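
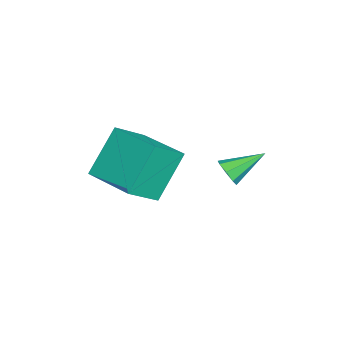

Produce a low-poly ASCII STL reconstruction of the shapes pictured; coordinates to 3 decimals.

solid 
facet normal 0.391 -0.788 -0.476
outer loop
vertex -1.687 1.844 -3.67
vertex -2.189 1.824 -4.05
vertex -1.629 2.112 -4.066
endloop
endfacet
facet normal 0.729 0.513 0.454
outer loop
vertex -1.687 1.844 -3.67
vertex -1.629 2.112 -4.066
vertex -2.831 3.116 -3.27
endloop
endfacet
facet normal 0.391 -0.787 -0.476
outer loop
vertex -1.629 2.112 -4.066
vertex -2.189 1.824 -4.05
vertex -1.899 2.212 -4.453
endloop
endfacet
facet normal 0.558 0.810 -0.180
outer loop
vertex -1.629 2.112 -4.066
vertex -1.899 2.212 -4.453
vertex -2.831 3.116 -3.27
endloop
endfacet
facet normal 0.392 -0.787 -0.476
outer loop
vertex -1.899 2.212 -4.453
vertex -2.189 1.824 -4.05
vertex -2.339 2.084 -4.604
endloop
endfacet
facet normal -0.018 0.788 -0.616
outer loop
vertex -1.899 2.212 -4.453
vertex -2.339 2.084 -4.604
vertex -2.831 3.116 -3.27
endloop
endfacet
facet normal 0.391 -0.788 -0.476
outer loop
vertex -2.339 2.084 -4.604
vertex -2.189 1.824 -4.05
vertex -2.691 1.804 -4.43
endloop
endfacet
facet normal -0.659 0.457 -0.597
outer loop
vertex -2.339 2.084 -4.604
vertex -2.691 1.804 -4.43
vertex -2.831 3.116 -3.27
endloop
endfacet
facet normal 0.391 -0.788 -0.476
outer loop
vertex -2.691 1.804 -4.43
vertex -2.189 1.824 -4.05
vertex -2.749 1.536 -4.034
endloop
endfacet
facet normal -0.991 0.014 -0.136
outer loop
vertex -2.691 1.804 -4.43
vertex -2.749 1.536 -4.034
vertex -2.831 3.116 -3.27
endloop
endfacet
facet normal 0.391 -0.787 -0.476
outer loop
vertex -2.749 1.536 -4.034
vertex -2.189 1.824 -4.05
vertex -2.479 1.436 -3.647
endloop
endfacet
facet normal -0.819 -0.283 0.498
outer loop
vertex -2.749 1.536 -4.034
vertex -2.479 1.436 -3.647
vertex -2.831 3.116 -3.27
endloop
endfacet
facet normal 0.392 -0.787 -0.476
outer loop
vertex -2.479 1.436 -3.647
vertex -2.189 1.824 -4.05
vertex -2.039 1.564 -3.496
endloop
endfacet
facet normal -0.245 -0.261 0.934
outer loop
vertex -2.479 1.436 -3.647
vertex -2.039 1.564 -3.496
vertex -2.831 3.116 -3.27
endloop
endfacet
facet normal 0.391 -0.788 -0.476
outer loop
vertex -2.039 1.564 -3.496
vertex -2.189 1.824 -4.05
vertex -1.687 1.844 -3.67
endloop
endfacet
facet normal 0.397 0.069 0.915
outer loop
vertex -2.039 1.564 -3.496
vertex -1.687 1.844 -3.67
vertex -2.831 3.116 -3.27
endloop
endfacet
facet normal -0.495 0.334 0.802
outer loop
vertex 0.615 -1.684 -0.157
vertex 1.935 -0.03 -0.032
vertex -0.343 -0.849 -1.096
endloop
endfacet
facet normal -0.622 -0.780 -0.059
outer loop
vertex 0.725 -1.57 -2.828
vertex 0.615 -1.684 -0.157
vertex -0.343 -0.849 -1.096
endloop
endfacet
facet normal -0.495 0.333 0.803
outer loop
vertex -0.343 -0.849 -1.096
vertex 1.935 -0.03 -0.032
vertex 0.977 0.806 -0.97
endloop
endfacet
facet normal -0.606 0.529 -0.594
outer loop
vertex 0.977 0.806 -0.97
vertex 0.725 -1.57 -2.828
vertex -0.343 -0.849 -1.096
endloop
endfacet
facet normal 0.606 -0.529 0.594
outer loop
vertex 0.615 -1.684 -0.157
vertex 3.003 -0.751 -1.764
vertex 1.935 -0.03 -0.032
endloop
endfacet
facet normal -0.623 -0.780 -0.059
outer loop
vertex 1.683 -2.406 -1.89
vertex 0.615 -1.684 -0.157
vertex 0.725 -1.57 -2.828
endloop
endfacet
facet normal 0.606 -0.529 0.594
outer loop
vertex 1.683 -2.406 -1.89
vertex 3.003 -0.751 -1.764
vertex 0.615 -1.684 -0.157
endloop
endfacet
facet normal 0.623 0.780 0.059
outer loop
vertex 1.935 -0.03 -0.032
vertex 3.003 -0.751 -1.764
vertex 0.977 0.806 -0.97
endloop
endfacet
facet normal -0.606 0.529 -0.594
outer loop
vertex 2.045 0.084 -2.703
vertex 0.725 -1.57 -2.828
vertex 0.977 0.806 -0.97
endloop
endfacet
facet normal 0.623 0.780 0.059
outer loop
vertex 0.977 0.806 -0.97
vertex 3.003 -0.751 -1.764
vertex 2.045 0.084 -2.703
endloop
endfacet
facet normal 0.494 -0.334 -0.803
outer loop
vertex 2.045 0.084 -2.703
vertex 1.683 -2.406 -1.89
vertex 0.725 -1.57 -2.828
endloop
endfacet
facet normal 0.495 -0.334 -0.802
outer loop
vertex 3.003 -0.751 -1.764
vertex 1.683 -2.406 -1.89
vertex 2.045 0.084 -2.703
endloop
endfacet

endsolid


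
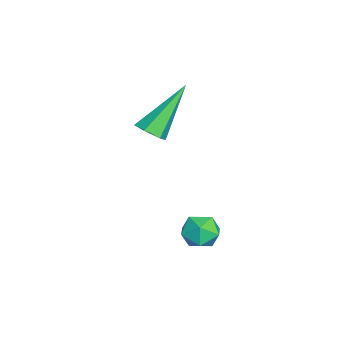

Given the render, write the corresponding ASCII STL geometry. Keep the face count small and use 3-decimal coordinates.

solid 
facet normal 0.448 -0.504 -0.739
outer loop
vertex 0.003 -1.962 1.442
vertex -0.413 -1.807 1.084
vertex 0.05 -1.479 1.141
endloop
endfacet
facet normal 0.766 0.285 0.576
outer loop
vertex 0.003 -1.962 1.442
vertex 0.05 -1.479 1.141
vertex -1.367 -0.733 2.656
endloop
endfacet
facet normal 0.448 -0.504 -0.738
outer loop
vertex 0.05 -1.479 1.141
vertex -0.413 -1.807 1.084
vertex -0.365 -1.324 0.783
endloop
endfacet
facet normal 0.403 0.912 -0.072
outer loop
vertex 0.05 -1.479 1.141
vertex -0.365 -1.324 0.783
vertex -1.367 -0.733 2.656
endloop
endfacet
facet normal 0.448 -0.504 -0.738
outer loop
vertex -0.365 -1.324 0.783
vertex -0.413 -1.807 1.084
vertex -0.828 -1.652 0.726
endloop
endfacet
facet normal -0.466 0.741 -0.483
outer loop
vertex -0.365 -1.324 0.783
vertex -0.828 -1.652 0.726
vertex -1.367 -0.733 2.656
endloop
endfacet
facet normal 0.448 -0.504 -0.738
outer loop
vertex -0.828 -1.652 0.726
vertex -0.413 -1.807 1.084
vertex -0.876 -2.134 1.026
endloop
endfacet
facet normal -0.968 -0.055 -0.244
outer loop
vertex -0.828 -1.652 0.726
vertex -0.876 -2.134 1.026
vertex -1.367 -0.733 2.656
endloop
endfacet
facet normal 0.448 -0.503 -0.739
outer loop
vertex -0.876 -2.134 1.026
vertex -0.413 -1.807 1.084
vertex -0.46 -2.289 1.384
endloop
endfacet
facet normal -0.605 -0.685 0.406
outer loop
vertex -0.876 -2.134 1.026
vertex -0.46 -2.289 1.384
vertex -1.367 -0.733 2.656
endloop
endfacet
facet normal 0.448 -0.503 -0.739
outer loop
vertex -0.46 -2.289 1.384
vertex -0.413 -1.807 1.084
vertex 0.003 -1.962 1.442
endloop
endfacet
facet normal 0.261 -0.515 0.816
outer loop
vertex -0.46 -2.289 1.384
vertex 0.003 -1.962 1.442
vertex -1.367 -0.733 2.656
endloop
endfacet
facet normal -0.720 0.576 0.386
outer loop
vertex 2.728 0.397 -0.984
vertex 2.419 -0.158 -0.732
vertex 2.885 0.173 -0.357
endloop
endfacet
facet normal -0.103 0.928 0.357
outer loop
vertex 2.728 0.397 -0.984
vertex 2.885 0.173 -0.357
vertex 3.38 0.389 -0.776
endloop
endfacet
facet normal 0.115 0.939 -0.323
outer loop
vertex 2.728 0.397 -0.984
vertex 3.38 0.389 -0.776
vertex 3.22 0.19 -1.411
endloop
endfacet
facet normal -0.371 0.592 -0.715
outer loop
vertex 2.728 0.397 -0.984
vertex 3.22 0.19 -1.411
vertex 2.627 -0.148 -1.383
endloop
endfacet
facet normal -0.887 0.368 -0.278
outer loop
vertex 2.728 0.397 -0.984
vertex 2.627 -0.148 -1.383
vertex 2.419 -0.158 -0.732
endloop
endfacet
facet normal 0.379 0.560 0.736
outer loop
vertex 3.38 0.389 -0.776
vertex 2.885 0.173 -0.357
vertex 3.473 -0.172 -0.397
endloop
endfacet
facet normal -0.623 -0.009 0.782
outer loop
vertex 2.885 0.173 -0.357
vertex 2.419 -0.158 -0.732
vertex 2.88 -0.51 -0.369
endloop
endfacet
facet normal -0.893 -0.344 -0.291
outer loop
vertex 2.419 -0.158 -0.732
vertex 2.627 -0.148 -1.383
vertex 2.72 -0.709 -1.004
endloop
endfacet
facet normal -0.057 0.018 -0.998
outer loop
vertex 2.627 -0.148 -1.383
vertex 3.22 0.19 -1.411
vertex 3.215 -0.493 -1.423
endloop
endfacet
facet normal 0.729 0.579 -0.365
outer loop
vertex 3.22 0.19 -1.411
vertex 3.38 0.389 -0.776
vertex 3.681 -0.162 -1.048
endloop
endfacet
facet normal 0.371 -0.592 0.715
outer loop
vertex 3.372 -0.717 -0.796
vertex 3.473 -0.172 -0.397
vertex 2.88 -0.51 -0.369
endloop
endfacet
facet normal -0.115 -0.939 0.323
outer loop
vertex 3.372 -0.717 -0.796
vertex 2.88 -0.51 -0.369
vertex 2.72 -0.709 -1.004
endloop
endfacet
facet normal 0.103 -0.928 -0.357
outer loop
vertex 3.372 -0.717 -0.796
vertex 2.72 -0.709 -1.004
vertex 3.215 -0.493 -1.423
endloop
endfacet
facet normal 0.720 -0.576 -0.386
outer loop
vertex 3.372 -0.717 -0.796
vertex 3.215 -0.493 -1.423
vertex 3.681 -0.162 -1.048
endloop
endfacet
facet normal 0.887 -0.368 0.278
outer loop
vertex 3.372 -0.717 -0.796
vertex 3.681 -0.162 -1.048
vertex 3.473 -0.172 -0.397
endloop
endfacet
facet normal 0.057 -0.018 0.998
outer loop
vertex 2.88 -0.51 -0.369
vertex 3.473 -0.172 -0.397
vertex 2.885 0.173 -0.357
endloop
endfacet
facet normal -0.729 -0.579 0.365
outer loop
vertex 2.72 -0.709 -1.004
vertex 2.88 -0.51 -0.369
vertex 2.419 -0.158 -0.732
endloop
endfacet
facet normal -0.379 -0.560 -0.736
outer loop
vertex 3.215 -0.493 -1.423
vertex 2.72 -0.709 -1.004
vertex 2.627 -0.148 -1.383
endloop
endfacet
facet normal 0.623 0.009 -0.782
outer loop
vertex 3.681 -0.162 -1.048
vertex 3.215 -0.493 -1.423
vertex 3.22 0.19 -1.411
endloop
endfacet
facet normal 0.893 0.344 0.291
outer loop
vertex 3.473 -0.172 -0.397
vertex 3.681 -0.162 -1.048
vertex 3.38 0.389 -0.776
endloop
endfacet

endsolid


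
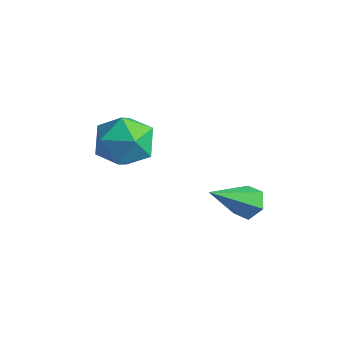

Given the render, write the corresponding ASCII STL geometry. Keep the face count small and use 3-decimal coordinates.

solid 
facet normal -0.675 0.159 0.721
outer loop
vertex -0.255 -1.461 -1.574
vertex -0.475 -2.327 -1.589
vertex 0.174 -2.04 -1.045
endloop
endfacet
facet normal -0.128 0.616 0.778
outer loop
vertex -0.255 -1.461 -1.574
vertex 0.174 -2.04 -1.045
vertex 0.632 -1.403 -1.474
endloop
endfacet
facet normal -0.083 0.982 0.168
outer loop
vertex -0.255 -1.461 -1.574
vertex 0.632 -1.403 -1.474
vertex 0.265 -1.296 -2.282
endloop
endfacet
facet normal -0.601 0.753 -0.266
outer loop
vertex -0.255 -1.461 -1.574
vertex 0.265 -1.296 -2.282
vertex -0.419 -1.867 -2.353
endloop
endfacet
facet normal -0.967 0.244 0.076
outer loop
vertex -0.255 -1.461 -1.574
vertex -0.419 -1.867 -2.353
vertex -0.475 -2.327 -1.589
endloop
endfacet
facet normal 0.471 0.234 0.850
outer loop
vertex 0.632 -1.403 -1.474
vertex 0.174 -2.04 -1.045
vertex 0.959 -2.233 -1.427
endloop
endfacet
facet normal -0.413 -0.504 0.758
outer loop
vertex 0.174 -2.04 -1.045
vertex -0.475 -2.327 -1.589
vertex 0.275 -2.804 -1.498
endloop
endfacet
facet normal -0.886 -0.365 -0.285
outer loop
vertex -0.475 -2.327 -1.589
vertex -0.419 -1.867 -2.353
vertex -0.092 -2.697 -2.306
endloop
endfacet
facet normal -0.295 0.458 -0.838
outer loop
vertex -0.419 -1.867 -2.353
vertex 0.265 -1.296 -2.282
vertex 0.366 -2.06 -2.735
endloop
endfacet
facet normal 0.543 0.828 -0.137
outer loop
vertex 0.265 -1.296 -2.282
vertex 0.632 -1.403 -1.474
vertex 1.015 -1.773 -2.191
endloop
endfacet
facet normal 0.601 -0.753 0.266
outer loop
vertex 0.795 -2.639 -2.206
vertex 0.959 -2.233 -1.427
vertex 0.275 -2.804 -1.498
endloop
endfacet
facet normal 0.083 -0.982 -0.168
outer loop
vertex 0.795 -2.639 -2.206
vertex 0.275 -2.804 -1.498
vertex -0.092 -2.697 -2.306
endloop
endfacet
facet normal 0.128 -0.616 -0.778
outer loop
vertex 0.795 -2.639 -2.206
vertex -0.092 -2.697 -2.306
vertex 0.366 -2.06 -2.735
endloop
endfacet
facet normal 0.675 -0.159 -0.721
outer loop
vertex 0.795 -2.639 -2.206
vertex 0.366 -2.06 -2.735
vertex 1.015 -1.773 -2.191
endloop
endfacet
facet normal 0.967 -0.244 -0.076
outer loop
vertex 0.795 -2.639 -2.206
vertex 1.015 -1.773 -2.191
vertex 0.959 -2.233 -1.427
endloop
endfacet
facet normal 0.295 -0.458 0.838
outer loop
vertex 0.275 -2.804 -1.498
vertex 0.959 -2.233 -1.427
vertex 0.174 -2.04 -1.045
endloop
endfacet
facet normal -0.543 -0.828 0.137
outer loop
vertex -0.092 -2.697 -2.306
vertex 0.275 -2.804 -1.498
vertex -0.475 -2.327 -1.589
endloop
endfacet
facet normal -0.471 -0.234 -0.850
outer loop
vertex 0.366 -2.06 -2.735
vertex -0.092 -2.697 -2.306
vertex -0.419 -1.867 -2.353
endloop
endfacet
facet normal 0.413 0.504 -0.758
outer loop
vertex 1.015 -1.773 -2.191
vertex 0.366 -2.06 -2.735
vertex 0.265 -1.296 -2.282
endloop
endfacet
facet normal 0.886 0.365 0.285
outer loop
vertex 0.959 -2.233 -1.427
vertex 1.015 -1.773 -2.191
vertex 0.632 -1.403 -1.474
endloop
endfacet
facet normal 0.035 0.782 -0.623
outer loop
vertex 3.742 -0.384 -3.241
vertex 3.217 -0.414 -3.308
vertex 3.418 -0.114 -2.92
endloop
endfacet
facet normal 0.751 0.130 0.648
outer loop
vertex 3.742 -0.384 -3.241
vertex 3.418 -0.114 -2.92
vertex 3.163 -1.666 -2.312
endloop
endfacet
facet normal 0.032 0.783 -0.622
outer loop
vertex 3.418 -0.114 -2.92
vertex 3.217 -0.414 -3.308
vertex 2.893 -0.145 -2.986
endloop
endfacet
facet normal -0.137 0.381 0.914
outer loop
vertex 3.418 -0.114 -2.92
vertex 2.893 -0.145 -2.986
vertex 3.163 -1.666 -2.312
endloop
endfacet
facet normal 0.032 0.783 -0.622
outer loop
vertex 2.893 -0.145 -2.986
vertex 3.217 -0.414 -3.308
vertex 2.692 -0.445 -3.374
endloop
endfacet
facet normal -0.898 0.035 0.438
outer loop
vertex 2.893 -0.145 -2.986
vertex 2.692 -0.445 -3.374
vertex 3.163 -1.666 -2.312
endloop
endfacet
facet normal 0.032 0.783 -0.622
outer loop
vertex 2.692 -0.445 -3.374
vertex 3.217 -0.414 -3.308
vertex 3.016 -0.714 -3.696
endloop
endfacet
facet normal -0.769 -0.562 -0.305
outer loop
vertex 2.692 -0.445 -3.374
vertex 3.016 -0.714 -3.696
vertex 3.163 -1.666 -2.312
endloop
endfacet
facet normal 0.035 0.782 -0.623
outer loop
vertex 3.016 -0.714 -3.696
vertex 3.217 -0.414 -3.308
vertex 3.541 -0.684 -3.629
endloop
endfacet
facet normal 0.119 -0.812 -0.571
outer loop
vertex 3.016 -0.714 -3.696
vertex 3.541 -0.684 -3.629
vertex 3.163 -1.666 -2.312
endloop
endfacet
facet normal 0.035 0.782 -0.623
outer loop
vertex 3.541 -0.684 -3.629
vertex 3.217 -0.414 -3.308
vertex 3.742 -0.384 -3.241
endloop
endfacet
facet normal 0.880 -0.466 -0.095
outer loop
vertex 3.541 -0.684 -3.629
vertex 3.742 -0.384 -3.241
vertex 3.163 -1.666 -2.312
endloop
endfacet

endsolid


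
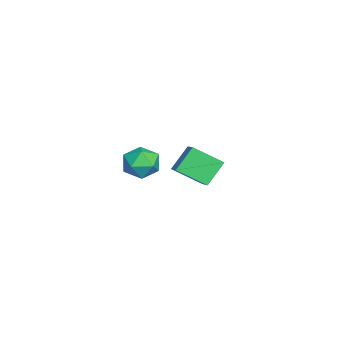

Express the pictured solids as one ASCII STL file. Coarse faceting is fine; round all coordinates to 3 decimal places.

solid 
facet normal -0.858 -0.222 -0.462
outer loop
vertex -2.686 -3.045 -3.136
vertex -3.481 -2.305 -2.016
vertex -2.581 -1.545 -4.052
endloop
endfacet
facet normal 0.509 -0.474 -0.718
outer loop
vertex -1.379 -1.235 -3.404
vertex -2.686 -3.045 -3.136
vertex -2.581 -1.545 -4.052
endloop
endfacet
facet normal -0.858 -0.222 -0.462
outer loop
vertex -2.581 -1.545 -4.052
vertex -3.481 -2.305 -2.016
vertex -3.376 -0.806 -2.931
endloop
endfacet
facet normal 0.060 0.852 -0.519
outer loop
vertex -3.376 -0.806 -2.931
vertex -1.379 -1.235 -3.404
vertex -2.581 -1.545 -4.052
endloop
endfacet
facet normal -0.061 -0.852 0.520
outer loop
vertex -2.686 -3.045 -3.136
vertex -2.279 -1.995 -1.368
vertex -3.481 -2.305 -2.016
endloop
endfacet
facet normal 0.509 -0.474 -0.718
outer loop
vertex -1.484 -2.734 -2.489
vertex -2.686 -3.045 -3.136
vertex -1.379 -1.235 -3.404
endloop
endfacet
facet normal -0.059 -0.852 0.520
outer loop
vertex -1.484 -2.734 -2.489
vertex -2.279 -1.995 -1.368
vertex -2.686 -3.045 -3.136
endloop
endfacet
facet normal -0.509 0.474 0.718
outer loop
vertex -3.481 -2.305 -2.016
vertex -2.279 -1.995 -1.368
vertex -3.376 -0.806 -2.931
endloop
endfacet
facet normal 0.060 0.852 -0.520
outer loop
vertex -2.174 -0.495 -2.284
vertex -1.379 -1.235 -3.404
vertex -3.376 -0.806 -2.931
endloop
endfacet
facet normal -0.509 0.474 0.718
outer loop
vertex -3.376 -0.806 -2.931
vertex -2.279 -1.995 -1.368
vertex -2.174 -0.495 -2.284
endloop
endfacet
facet normal 0.858 0.222 0.462
outer loop
vertex -2.174 -0.495 -2.284
vertex -1.484 -2.734 -2.489
vertex -1.379 -1.235 -3.404
endloop
endfacet
facet normal 0.858 0.222 0.462
outer loop
vertex -2.279 -1.995 -1.368
vertex -1.484 -2.734 -2.489
vertex -2.174 -0.495 -2.284
endloop
endfacet
facet normal -0.984 -0.142 0.106
outer loop
vertex 2.561 -3.558 0.615
vertex 2.699 -4.504 0.628
vertex 2.715 -4.008 1.445
endloop
endfacet
facet normal -0.783 0.474 0.402
outer loop
vertex 2.561 -3.558 0.615
vertex 2.715 -4.008 1.445
vertex 3.136 -3.166 1.272
endloop
endfacet
facet normal -0.477 0.873 -0.103
outer loop
vertex 2.561 -3.558 0.615
vertex 3.136 -3.166 1.272
vertex 3.38 -3.142 0.348
endloop
endfacet
facet normal -0.488 0.503 -0.713
outer loop
vertex 2.561 -3.558 0.615
vertex 3.38 -3.142 0.348
vertex 3.111 -3.969 -0.051
endloop
endfacet
facet normal -0.802 -0.125 -0.585
outer loop
vertex 2.561 -3.558 0.615
vertex 3.111 -3.969 -0.051
vertex 2.699 -4.504 0.628
endloop
endfacet
facet normal -0.291 0.330 0.898
outer loop
vertex 3.136 -3.166 1.272
vertex 2.715 -4.008 1.445
vertex 3.629 -3.871 1.691
endloop
endfacet
facet normal -0.616 -0.668 0.418
outer loop
vertex 2.715 -4.008 1.445
vertex 2.699 -4.504 0.628
vertex 3.36 -4.698 1.292
endloop
endfacet
facet normal -0.321 -0.640 -0.699
outer loop
vertex 2.699 -4.504 0.628
vertex 3.111 -3.969 -0.051
vertex 3.604 -4.674 0.368
endloop
endfacet
facet normal 0.188 0.377 -0.907
outer loop
vertex 3.111 -3.969 -0.051
vertex 3.38 -3.142 0.348
vertex 4.025 -3.832 0.195
endloop
endfacet
facet normal 0.206 0.975 0.080
outer loop
vertex 3.38 -3.142 0.348
vertex 3.136 -3.166 1.272
vertex 4.041 -3.336 1.012
endloop
endfacet
facet normal 0.488 -0.503 0.713
outer loop
vertex 4.179 -4.282 1.025
vertex 3.629 -3.871 1.691
vertex 3.36 -4.698 1.292
endloop
endfacet
facet normal 0.477 -0.873 0.103
outer loop
vertex 4.179 -4.282 1.025
vertex 3.36 -4.698 1.292
vertex 3.604 -4.674 0.368
endloop
endfacet
facet normal 0.783 -0.474 -0.402
outer loop
vertex 4.179 -4.282 1.025
vertex 3.604 -4.674 0.368
vertex 4.025 -3.832 0.195
endloop
endfacet
facet normal 0.984 0.142 -0.106
outer loop
vertex 4.179 -4.282 1.025
vertex 4.025 -3.832 0.195
vertex 4.041 -3.336 1.012
endloop
endfacet
facet normal 0.802 0.125 0.585
outer loop
vertex 4.179 -4.282 1.025
vertex 4.041 -3.336 1.012
vertex 3.629 -3.871 1.691
endloop
endfacet
facet normal -0.188 -0.377 0.907
outer loop
vertex 3.36 -4.698 1.292
vertex 3.629 -3.871 1.691
vertex 2.715 -4.008 1.445
endloop
endfacet
facet normal -0.206 -0.975 -0.080
outer loop
vertex 3.604 -4.674 0.368
vertex 3.36 -4.698 1.292
vertex 2.699 -4.504 0.628
endloop
endfacet
facet normal 0.291 -0.330 -0.898
outer loop
vertex 4.025 -3.832 0.195
vertex 3.604 -4.674 0.368
vertex 3.111 -3.969 -0.051
endloop
endfacet
facet normal 0.616 0.668 -0.418
outer loop
vertex 4.041 -3.336 1.012
vertex 4.025 -3.832 0.195
vertex 3.38 -3.142 0.348
endloop
endfacet
facet normal 0.321 0.640 0.699
outer loop
vertex 3.629 -3.871 1.691
vertex 4.041 -3.336 1.012
vertex 3.136 -3.166 1.272
endloop
endfacet

endsolid


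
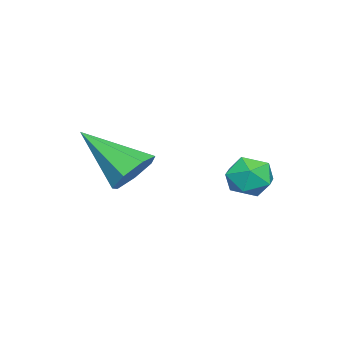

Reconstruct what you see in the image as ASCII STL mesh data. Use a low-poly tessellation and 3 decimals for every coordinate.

solid 
facet normal 0.115 0.793 -0.598
outer loop
vertex 1.912 2.147 2.923
vertex 1.248 2.132 2.775
vertex 1.563 2.465 3.277
endloop
endfacet
facet normal 0.714 0.003 0.701
outer loop
vertex 1.912 2.147 2.923
vertex 1.563 2.465 3.277
vertex 1.052 0.768 3.805
endloop
endfacet
facet normal 0.115 0.793 -0.598
outer loop
vertex 1.563 2.465 3.277
vertex 1.248 2.132 2.775
vertex 0.977 2.532 3.253
endloop
endfacet
facet normal -0.005 0.298 0.954
outer loop
vertex 1.563 2.465 3.277
vertex 0.977 2.532 3.253
vertex 1.052 0.768 3.805
endloop
endfacet
facet normal 0.114 0.793 -0.599
outer loop
vertex 0.977 2.532 3.253
vertex 1.248 2.132 2.775
vertex 0.596 2.297 2.869
endloop
endfacet
facet normal -0.749 0.169 0.640
outer loop
vertex 0.977 2.532 3.253
vertex 0.596 2.297 2.869
vertex 1.052 0.768 3.805
endloop
endfacet
facet normal 0.114 0.792 -0.599
outer loop
vertex 0.596 2.297 2.869
vertex 1.248 2.132 2.775
vertex 0.705 1.937 2.414
endloop
endfacet
facet normal -0.958 -0.287 -0.002
outer loop
vertex 0.596 2.297 2.869
vertex 0.705 1.937 2.414
vertex 1.052 0.768 3.805
endloop
endfacet
facet normal 0.114 0.792 -0.599
outer loop
vertex 0.705 1.937 2.414
vertex 1.248 2.132 2.775
vertex 1.224 1.724 2.231
endloop
endfacet
facet normal -0.473 -0.729 -0.494
outer loop
vertex 0.705 1.937 2.414
vertex 1.224 1.724 2.231
vertex 1.052 0.768 3.805
endloop
endfacet
facet normal 0.115 0.792 -0.599
outer loop
vertex 1.224 1.724 2.231
vertex 1.248 2.132 2.775
vertex 1.761 1.817 2.457
endloop
endfacet
facet normal 0.336 -0.821 -0.462
outer loop
vertex 1.224 1.724 2.231
vertex 1.761 1.817 2.457
vertex 1.052 0.768 3.805
endloop
endfacet
facet normal 0.116 0.793 -0.599
outer loop
vertex 1.761 1.817 2.457
vertex 1.248 2.132 2.775
vertex 1.912 2.147 2.923
endloop
endfacet
facet normal 0.866 -0.495 0.070
outer loop
vertex 1.761 1.817 2.457
vertex 1.912 2.147 2.923
vertex 1.052 0.768 3.805
endloop
endfacet
facet normal -0.561 -0.542 0.626
outer loop
vertex -1.882 3.97 2.241
vertex -1.552 3.424 2.064
vertex -1.338 3.79 2.573
endloop
endfacet
facet normal -0.486 0.125 0.865
outer loop
vertex -1.882 3.97 2.241
vertex -1.338 3.79 2.573
vertex -1.439 4.427 2.424
endloop
endfacet
facet normal -0.737 0.568 0.366
outer loop
vertex -1.882 3.97 2.241
vertex -1.439 4.427 2.424
vertex -1.715 4.456 1.823
endloop
endfacet
facet normal -0.967 0.175 -0.183
outer loop
vertex -1.882 3.97 2.241
vertex -1.715 4.456 1.823
vertex -1.785 3.836 1.6
endloop
endfacet
facet normal -0.859 -0.512 -0.023
outer loop
vertex -1.882 3.97 2.241
vertex -1.785 3.836 1.6
vertex -1.552 3.424 2.064
endloop
endfacet
facet normal 0.211 0.254 0.944
outer loop
vertex -1.439 4.427 2.424
vertex -1.338 3.79 2.573
vertex -0.835 4.164 2.36
endloop
endfacet
facet normal 0.091 -0.826 0.556
outer loop
vertex -1.338 3.79 2.573
vertex -1.552 3.424 2.064
vertex -0.905 3.544 2.137
endloop
endfacet
facet normal -0.391 -0.777 -0.494
outer loop
vertex -1.552 3.424 2.064
vertex -1.785 3.836 1.6
vertex -1.181 3.573 1.536
endloop
endfacet
facet normal -0.567 0.335 -0.752
outer loop
vertex -1.785 3.836 1.6
vertex -1.715 4.456 1.823
vertex -1.282 4.21 1.387
endloop
endfacet
facet normal -0.196 0.971 0.137
outer loop
vertex -1.715 4.456 1.823
vertex -1.439 4.427 2.424
vertex -1.068 4.576 1.896
endloop
endfacet
facet normal 0.967 -0.175 0.183
outer loop
vertex -0.738 4.03 1.719
vertex -0.835 4.164 2.36
vertex -0.905 3.544 2.137
endloop
endfacet
facet normal 0.737 -0.568 -0.366
outer loop
vertex -0.738 4.03 1.719
vertex -0.905 3.544 2.137
vertex -1.181 3.573 1.536
endloop
endfacet
facet normal 0.486 -0.125 -0.865
outer loop
vertex -0.738 4.03 1.719
vertex -1.181 3.573 1.536
vertex -1.282 4.21 1.387
endloop
endfacet
facet normal 0.561 0.542 -0.626
outer loop
vertex -0.738 4.03 1.719
vertex -1.282 4.21 1.387
vertex -1.068 4.576 1.896
endloop
endfacet
facet normal 0.859 0.512 0.023
outer loop
vertex -0.738 4.03 1.719
vertex -1.068 4.576 1.896
vertex -0.835 4.164 2.36
endloop
endfacet
facet normal 0.567 -0.335 0.752
outer loop
vertex -0.905 3.544 2.137
vertex -0.835 4.164 2.36
vertex -1.338 3.79 2.573
endloop
endfacet
facet normal 0.196 -0.971 -0.137
outer loop
vertex -1.181 3.573 1.536
vertex -0.905 3.544 2.137
vertex -1.552 3.424 2.064
endloop
endfacet
facet normal -0.211 -0.254 -0.944
outer loop
vertex -1.282 4.21 1.387
vertex -1.181 3.573 1.536
vertex -1.785 3.836 1.6
endloop
endfacet
facet normal -0.091 0.826 -0.556
outer loop
vertex -1.068 4.576 1.896
vertex -1.282 4.21 1.387
vertex -1.715 4.456 1.823
endloop
endfacet
facet normal 0.391 0.777 0.494
outer loop
vertex -0.835 4.164 2.36
vertex -1.068 4.576 1.896
vertex -1.439 4.427 2.424
endloop
endfacet

endsolid


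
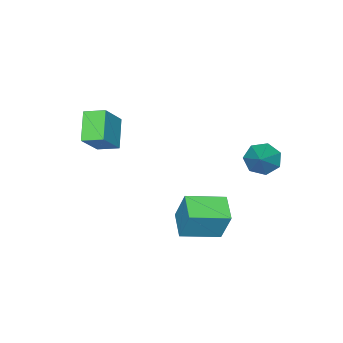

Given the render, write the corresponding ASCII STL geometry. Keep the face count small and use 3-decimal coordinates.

solid 
facet normal -0.701 -0.412 -0.582
outer loop
vertex -1.527 2.047 0.512
vertex -1.817 1.659 1.136
vertex -2.014 2.375 0.866
endloop
endfacet
facet normal 0.351 0.877 -0.329
outer loop
vertex -1.527 2.047 0.512
vertex -2.014 2.375 0.866
vertex -0.723 2.301 2.044
endloop
endfacet
facet normal -0.701 -0.412 -0.581
outer loop
vertex -2.014 2.375 0.866
vertex -1.817 1.659 1.136
vertex -2.352 2.163 1.424
endloop
endfacet
facet normal -0.177 0.951 0.254
outer loop
vertex -2.014 2.375 0.866
vertex -2.352 2.163 1.424
vertex -0.723 2.301 2.044
endloop
endfacet
facet normal -0.701 -0.411 -0.582
outer loop
vertex -2.352 2.163 1.424
vertex -1.817 1.659 1.136
vertex -2.287 1.571 1.764
endloop
endfacet
facet normal -0.352 0.437 0.828
outer loop
vertex -2.352 2.163 1.424
vertex -2.287 1.571 1.764
vertex -0.723 2.301 2.044
endloop
endfacet
facet normal -0.701 -0.412 -0.582
outer loop
vertex -2.287 1.571 1.764
vertex -1.817 1.659 1.136
vertex -1.868 1.046 1.631
endloop
endfacet
facet normal -0.043 -0.277 0.960
outer loop
vertex -2.287 1.571 1.764
vertex -1.868 1.046 1.631
vertex -0.723 2.301 2.044
endloop
endfacet
facet normal -0.701 -0.412 -0.582
outer loop
vertex -1.868 1.046 1.631
vertex -1.817 1.659 1.136
vertex -1.41 0.981 1.125
endloop
endfacet
facet normal 0.517 -0.654 0.552
outer loop
vertex -1.868 1.046 1.631
vertex -1.41 0.981 1.125
vertex -0.723 2.301 2.044
endloop
endfacet
facet normal -0.701 -0.411 -0.582
outer loop
vertex -1.41 0.981 1.125
vertex -1.817 1.659 1.136
vertex -1.258 1.427 0.627
endloop
endfacet
facet normal 0.908 -0.410 -0.090
outer loop
vertex -1.41 0.981 1.125
vertex -1.258 1.427 0.627
vertex -0.723 2.301 2.044
endloop
endfacet
facet normal -0.701 -0.412 -0.582
outer loop
vertex -1.258 1.427 0.627
vertex -1.817 1.659 1.136
vertex -1.527 2.047 0.512
endloop
endfacet
facet normal 0.833 0.272 -0.482
outer loop
vertex -1.258 1.427 0.627
vertex -1.527 2.047 0.512
vertex -0.723 2.301 2.044
endloop
endfacet
facet normal -0.666 -0.073 -0.742
outer loop
vertex 1.152 -4.339 2.481
vertex 0.786 -3.486 2.726
vertex 2.094 -3.673 1.57
endloop
endfacet
facet normal 0.381 -0.889 -0.256
outer loop
vertex 3.194 -3.554 2.794
vertex 1.152 -4.339 2.481
vertex 2.094 -3.673 1.57
endloop
endfacet
facet normal -0.666 -0.073 -0.742
outer loop
vertex 2.094 -3.673 1.57
vertex 0.786 -3.486 2.726
vertex 1.728 -2.82 1.815
endloop
endfacet
facet normal 0.641 0.453 -0.620
outer loop
vertex 1.728 -2.82 1.815
vertex 3.194 -3.554 2.794
vertex 2.094 -3.673 1.57
endloop
endfacet
facet normal -0.641 -0.453 0.620
outer loop
vertex 1.152 -4.339 2.481
vertex 1.886 -3.367 3.95
vertex 0.786 -3.486 2.726
endloop
endfacet
facet normal 0.381 -0.889 -0.256
outer loop
vertex 2.252 -4.22 3.705
vertex 1.152 -4.339 2.481
vertex 3.194 -3.554 2.794
endloop
endfacet
facet normal -0.641 -0.453 0.620
outer loop
vertex 2.252 -4.22 3.705
vertex 1.886 -3.367 3.95
vertex 1.152 -4.339 2.481
endloop
endfacet
facet normal -0.381 0.889 0.256
outer loop
vertex 0.786 -3.486 2.726
vertex 1.886 -3.367 3.95
vertex 1.728 -2.82 1.815
endloop
endfacet
facet normal 0.641 0.453 -0.620
outer loop
vertex 2.828 -2.701 3.039
vertex 3.194 -3.554 2.794
vertex 1.728 -2.82 1.815
endloop
endfacet
facet normal -0.381 0.889 0.256
outer loop
vertex 1.728 -2.82 1.815
vertex 1.886 -3.367 3.95
vertex 2.828 -2.701 3.039
endloop
endfacet
facet normal 0.666 0.073 0.742
outer loop
vertex 2.828 -2.701 3.039
vertex 2.252 -4.22 3.705
vertex 3.194 -3.554 2.794
endloop
endfacet
facet normal 0.666 0.073 0.742
outer loop
vertex 1.886 -3.367 3.95
vertex 2.252 -4.22 3.705
vertex 2.828 -2.701 3.039
endloop
endfacet
facet normal -0.661 -0.688 0.298
outer loop
vertex 1.012 -0.079 -0.242
vertex -0.289 1.025 -0.58
vertex 0.922 -0.645 -1.747
endloop
endfacet
facet normal 0.748 -0.635 0.194
outer loop
vertex 1.749 0.215 -2.12
vertex 1.012 -0.079 -0.242
vertex 0.922 -0.645 -1.747
endloop
endfacet
facet normal -0.661 -0.688 0.298
outer loop
vertex 0.922 -0.645 -1.747
vertex -0.289 1.025 -0.58
vertex -0.379 0.459 -2.085
endloop
endfacet
facet normal -0.056 -0.352 -0.934
outer loop
vertex -0.379 0.459 -2.085
vertex 1.749 0.215 -2.12
vertex 0.922 -0.645 -1.747
endloop
endfacet
facet normal 0.056 0.352 0.934
outer loop
vertex 1.012 -0.079 -0.242
vertex 0.538 1.885 -0.953
vertex -0.289 1.025 -0.58
endloop
endfacet
facet normal 0.748 -0.635 0.194
outer loop
vertex 1.839 0.781 -0.615
vertex 1.012 -0.079 -0.242
vertex 1.749 0.215 -2.12
endloop
endfacet
facet normal 0.056 0.352 0.934
outer loop
vertex 1.839 0.781 -0.615
vertex 0.538 1.885 -0.953
vertex 1.012 -0.079 -0.242
endloop
endfacet
facet normal -0.748 0.635 -0.194
outer loop
vertex -0.289 1.025 -0.58
vertex 0.538 1.885 -0.953
vertex -0.379 0.459 -2.085
endloop
endfacet
facet normal -0.056 -0.352 -0.934
outer loop
vertex 0.448 1.319 -2.458
vertex 1.749 0.215 -2.12
vertex -0.379 0.459 -2.085
endloop
endfacet
facet normal -0.748 0.635 -0.194
outer loop
vertex -0.379 0.459 -2.085
vertex 0.538 1.885 -0.953
vertex 0.448 1.319 -2.458
endloop
endfacet
facet normal 0.661 0.688 -0.298
outer loop
vertex 0.448 1.319 -2.458
vertex 1.839 0.781 -0.615
vertex 1.749 0.215 -2.12
endloop
endfacet
facet normal 0.661 0.688 -0.298
outer loop
vertex 0.538 1.885 -0.953
vertex 1.839 0.781 -0.615
vertex 0.448 1.319 -2.458
endloop
endfacet

endsolid


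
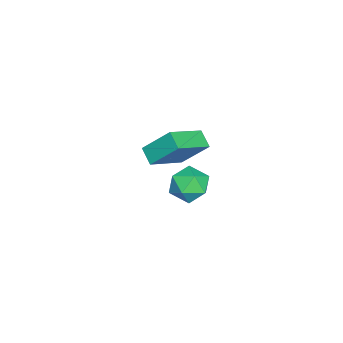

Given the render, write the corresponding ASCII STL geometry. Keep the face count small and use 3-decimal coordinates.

solid 
facet normal -0.877 0.297 0.379
outer loop
vertex 1.874 2.356 1.922
vertex 2.189 2.138 2.822
vertex 2.334 3.034 2.456
endloop
endfacet
facet normal -0.721 0.659 -0.216
outer loop
vertex 1.874 2.356 1.922
vertex 2.334 3.034 2.456
vertex 2.535 2.942 1.504
endloop
endfacet
facet normal -0.639 0.188 -0.746
outer loop
vertex 1.874 2.356 1.922
vertex 2.535 2.942 1.504
vertex 2.515 1.99 1.281
endloop
endfacet
facet normal -0.745 -0.465 -0.479
outer loop
vertex 1.874 2.356 1.922
vertex 2.515 1.99 1.281
vertex 2.301 1.493 2.095
endloop
endfacet
facet normal -0.892 -0.398 0.216
outer loop
vertex 1.874 2.356 1.922
vertex 2.301 1.493 2.095
vertex 2.189 2.138 2.822
endloop
endfacet
facet normal -0.096 0.989 -0.116
outer loop
vertex 2.535 2.942 1.504
vertex 2.334 3.034 2.456
vertex 3.259 3.087 2.145
endloop
endfacet
facet normal -0.348 0.402 0.847
outer loop
vertex 2.334 3.034 2.456
vertex 2.189 2.138 2.822
vertex 3.045 2.59 2.959
endloop
endfacet
facet normal -0.372 -0.722 0.583
outer loop
vertex 2.189 2.138 2.822
vertex 2.301 1.493 2.095
vertex 3.025 1.638 2.736
endloop
endfacet
facet normal -0.135 -0.830 -0.542
outer loop
vertex 2.301 1.493 2.095
vertex 2.515 1.99 1.281
vertex 3.226 1.546 1.784
endloop
endfacet
facet normal 0.036 0.227 -0.973
outer loop
vertex 2.515 1.99 1.281
vertex 2.535 2.942 1.504
vertex 3.371 2.442 1.418
endloop
endfacet
facet normal 0.745 0.465 0.479
outer loop
vertex 3.686 2.224 2.318
vertex 3.259 3.087 2.145
vertex 3.045 2.59 2.959
endloop
endfacet
facet normal 0.639 -0.188 0.746
outer loop
vertex 3.686 2.224 2.318
vertex 3.045 2.59 2.959
vertex 3.025 1.638 2.736
endloop
endfacet
facet normal 0.721 -0.659 0.216
outer loop
vertex 3.686 2.224 2.318
vertex 3.025 1.638 2.736
vertex 3.226 1.546 1.784
endloop
endfacet
facet normal 0.877 -0.297 -0.379
outer loop
vertex 3.686 2.224 2.318
vertex 3.226 1.546 1.784
vertex 3.371 2.442 1.418
endloop
endfacet
facet normal 0.892 0.398 -0.216
outer loop
vertex 3.686 2.224 2.318
vertex 3.371 2.442 1.418
vertex 3.259 3.087 2.145
endloop
endfacet
facet normal 0.135 0.830 0.542
outer loop
vertex 3.045 2.59 2.959
vertex 3.259 3.087 2.145
vertex 2.334 3.034 2.456
endloop
endfacet
facet normal -0.036 -0.227 0.973
outer loop
vertex 3.025 1.638 2.736
vertex 3.045 2.59 2.959
vertex 2.189 2.138 2.822
endloop
endfacet
facet normal 0.096 -0.989 0.116
outer loop
vertex 3.226 1.546 1.784
vertex 3.025 1.638 2.736
vertex 2.301 1.493 2.095
endloop
endfacet
facet normal 0.348 -0.402 -0.847
outer loop
vertex 3.371 2.442 1.418
vertex 3.226 1.546 1.784
vertex 2.515 1.99 1.281
endloop
endfacet
facet normal 0.372 0.722 -0.583
outer loop
vertex 3.259 3.087 2.145
vertex 3.371 2.442 1.418
vertex 2.535 2.942 1.504
endloop
endfacet
facet normal -0.649 -0.564 0.511
outer loop
vertex -1.847 -1.075 -0.027
vertex -1.891 0.2 1.326
vertex -3.505 -0.073 -1.026
endloop
endfacet
facet normal 0.024 -0.686 -0.728
outer loop
vertex -2.869 0.48 -1.526
vertex -1.847 -1.075 -0.027
vertex -3.505 -0.073 -1.026
endloop
endfacet
facet normal -0.649 -0.565 0.511
outer loop
vertex -3.505 -0.073 -1.026
vertex -1.891 0.2 1.326
vertex -3.549 1.202 0.328
endloop
endfacet
facet normal -0.760 0.460 -0.458
outer loop
vertex -3.549 1.202 0.328
vertex -2.869 0.48 -1.526
vertex -3.505 -0.073 -1.026
endloop
endfacet
facet normal 0.760 -0.460 0.458
outer loop
vertex -1.847 -1.075 -0.027
vertex -1.255 0.753 0.826
vertex -1.891 0.2 1.326
endloop
endfacet
facet normal 0.023 -0.686 -0.727
outer loop
vertex -1.211 -0.522 -0.528
vertex -1.847 -1.075 -0.027
vertex -2.869 0.48 -1.526
endloop
endfacet
facet normal 0.761 -0.460 0.458
outer loop
vertex -1.211 -0.522 -0.528
vertex -1.255 0.753 0.826
vertex -1.847 -1.075 -0.027
endloop
endfacet
facet normal -0.024 0.685 0.728
outer loop
vertex -1.891 0.2 1.326
vertex -1.255 0.753 0.826
vertex -3.549 1.202 0.328
endloop
endfacet
facet normal -0.761 0.460 -0.458
outer loop
vertex -2.913 1.755 -0.173
vertex -2.869 0.48 -1.526
vertex -3.549 1.202 0.328
endloop
endfacet
facet normal -0.024 0.686 0.727
outer loop
vertex -3.549 1.202 0.328
vertex -1.255 0.753 0.826
vertex -2.913 1.755 -0.173
endloop
endfacet
facet normal 0.649 0.564 -0.511
outer loop
vertex -2.913 1.755 -0.173
vertex -1.211 -0.522 -0.528
vertex -2.869 0.48 -1.526
endloop
endfacet
facet normal 0.649 0.564 -0.510
outer loop
vertex -1.255 0.753 0.826
vertex -1.211 -0.522 -0.528
vertex -2.913 1.755 -0.173
endloop
endfacet

endsolid


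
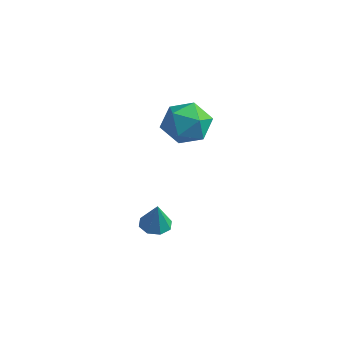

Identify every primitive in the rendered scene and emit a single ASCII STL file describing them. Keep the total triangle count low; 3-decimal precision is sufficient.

solid 
facet normal 0.085 0.870 0.485
outer loop
vertex 2.044 1.838 2.04
vertex 2.531 1.28 2.956
vertex 3.212 1.696 2.09
endloop
endfacet
facet normal 0.127 0.967 -0.221
outer loop
vertex 2.044 1.838 2.04
vertex 3.212 1.696 2.09
vertex 2.643 1.538 1.071
endloop
endfacet
facet normal -0.473 0.716 -0.514
outer loop
vertex 2.044 1.838 2.04
vertex 2.643 1.538 1.071
vertex 1.61 1.025 1.307
endloop
endfacet
facet normal -0.886 0.464 0.010
outer loop
vertex 2.044 1.838 2.04
vertex 1.61 1.025 1.307
vertex 1.54 0.865 2.472
endloop
endfacet
facet normal -0.541 0.559 0.628
outer loop
vertex 2.044 1.838 2.04
vertex 1.54 0.865 2.472
vertex 2.531 1.28 2.956
endloop
endfacet
facet normal 0.672 0.577 -0.465
outer loop
vertex 2.643 1.538 1.071
vertex 3.212 1.696 2.09
vertex 3.5 0.795 1.388
endloop
endfacet
facet normal 0.605 0.420 0.677
outer loop
vertex 3.212 1.696 2.09
vertex 2.531 1.28 2.956
vertex 3.43 0.635 2.553
endloop
endfacet
facet normal -0.409 -0.084 0.909
outer loop
vertex 2.531 1.28 2.956
vertex 1.54 0.865 2.472
vertex 2.397 0.122 2.789
endloop
endfacet
facet normal -0.967 -0.238 -0.091
outer loop
vertex 1.54 0.865 2.472
vertex 1.61 1.025 1.307
vertex 1.828 -0.036 1.77
endloop
endfacet
facet normal -0.299 0.170 -0.939
outer loop
vertex 1.61 1.025 1.307
vertex 2.643 1.538 1.071
vertex 2.509 0.38 0.904
endloop
endfacet
facet normal 0.886 -0.464 -0.010
outer loop
vertex 2.996 -0.178 1.82
vertex 3.5 0.795 1.388
vertex 3.43 0.635 2.553
endloop
endfacet
facet normal 0.473 -0.716 0.514
outer loop
vertex 2.996 -0.178 1.82
vertex 3.43 0.635 2.553
vertex 2.397 0.122 2.789
endloop
endfacet
facet normal -0.127 -0.967 0.221
outer loop
vertex 2.996 -0.178 1.82
vertex 2.397 0.122 2.789
vertex 1.828 -0.036 1.77
endloop
endfacet
facet normal -0.085 -0.870 -0.485
outer loop
vertex 2.996 -0.178 1.82
vertex 1.828 -0.036 1.77
vertex 2.509 0.38 0.904
endloop
endfacet
facet normal 0.541 -0.559 -0.628
outer loop
vertex 2.996 -0.178 1.82
vertex 2.509 0.38 0.904
vertex 3.5 0.795 1.388
endloop
endfacet
facet normal 0.967 0.238 0.091
outer loop
vertex 3.43 0.635 2.553
vertex 3.5 0.795 1.388
vertex 3.212 1.696 2.09
endloop
endfacet
facet normal 0.299 -0.170 0.939
outer loop
vertex 2.397 0.122 2.789
vertex 3.43 0.635 2.553
vertex 2.531 1.28 2.956
endloop
endfacet
facet normal -0.672 -0.577 0.465
outer loop
vertex 1.828 -0.036 1.77
vertex 2.397 0.122 2.789
vertex 1.54 0.865 2.472
endloop
endfacet
facet normal -0.605 -0.420 -0.677
outer loop
vertex 2.509 0.38 0.904
vertex 1.828 -0.036 1.77
vertex 1.61 1.025 1.307
endloop
endfacet
facet normal 0.409 0.084 -0.909
outer loop
vertex 3.5 0.795 1.388
vertex 2.509 0.38 0.904
vertex 2.643 1.538 1.071
endloop
endfacet
facet normal -0.228 0.134 -0.964
outer loop
vertex 2.726 -0.969 -3.995
vertex 2.118 -0.634 -3.805
vertex 2.795 -0.426 -3.936
endloop
endfacet
facet normal 0.971 -0.144 0.190
outer loop
vertex 2.726 -0.969 -3.995
vertex 2.795 -0.426 -3.936
vertex 2.442 -0.826 -2.435
endloop
endfacet
facet normal -0.228 0.135 -0.964
outer loop
vertex 2.795 -0.426 -3.936
vertex 2.118 -0.634 -3.805
vertex 2.466 -0.004 -3.799
endloop
endfacet
facet normal 0.794 0.514 0.324
outer loop
vertex 2.795 -0.426 -3.936
vertex 2.466 -0.004 -3.799
vertex 2.442 -0.826 -2.435
endloop
endfacet
facet normal -0.228 0.135 -0.964
outer loop
vertex 2.466 -0.004 -3.799
vertex 2.118 -0.634 -3.805
vertex 1.934 0.048 -3.666
endloop
endfacet
facet normal 0.209 0.836 0.507
outer loop
vertex 2.466 -0.004 -3.799
vertex 1.934 0.048 -3.666
vertex 2.442 -0.826 -2.435
endloop
endfacet
facet normal -0.229 0.135 -0.964
outer loop
vertex 1.934 0.048 -3.666
vertex 2.118 -0.634 -3.805
vertex 1.51 -0.3 -3.614
endloop
endfacet
facet normal -0.443 0.634 0.633
outer loop
vertex 1.934 0.048 -3.666
vertex 1.51 -0.3 -3.614
vertex 2.442 -0.826 -2.435
endloop
endfacet
facet normal -0.229 0.135 -0.964
outer loop
vertex 1.51 -0.3 -3.614
vertex 2.118 -0.634 -3.805
vertex 1.442 -0.843 -3.674
endloop
endfacet
facet normal -0.778 0.028 0.628
outer loop
vertex 1.51 -0.3 -3.614
vertex 1.442 -0.843 -3.674
vertex 2.442 -0.826 -2.435
endloop
endfacet
facet normal -0.228 0.134 -0.964
outer loop
vertex 1.442 -0.843 -3.674
vertex 2.118 -0.634 -3.805
vertex 1.77 -1.264 -3.81
endloop
endfacet
facet normal -0.601 -0.628 0.494
outer loop
vertex 1.442 -0.843 -3.674
vertex 1.77 -1.264 -3.81
vertex 2.442 -0.826 -2.435
endloop
endfacet
facet normal -0.228 0.134 -0.965
outer loop
vertex 1.77 -1.264 -3.81
vertex 2.118 -0.634 -3.805
vertex 2.302 -1.317 -3.943
endloop
endfacet
facet normal -0.017 -0.950 0.311
outer loop
vertex 1.77 -1.264 -3.81
vertex 2.302 -1.317 -3.943
vertex 2.442 -0.826 -2.435
endloop
endfacet
facet normal -0.228 0.133 -0.965
outer loop
vertex 2.302 -1.317 -3.943
vertex 2.118 -0.634 -3.805
vertex 2.726 -0.969 -3.995
endloop
endfacet
facet normal 0.637 -0.748 0.185
outer loop
vertex 2.302 -1.317 -3.943
vertex 2.726 -0.969 -3.995
vertex 2.442 -0.826 -2.435
endloop
endfacet

endsolid


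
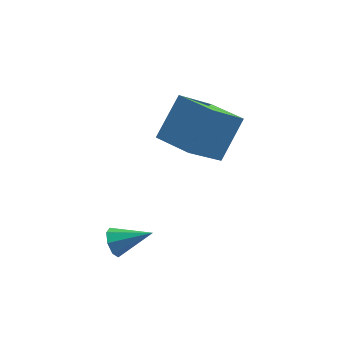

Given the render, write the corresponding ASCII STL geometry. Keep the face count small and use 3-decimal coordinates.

solid 
facet normal -0.902 0.053 -0.429
outer loop
vertex -3.278 -1.671 0.136
vertex -3.498 -2.041 0.553
vertex -3.439 -1.446 0.502
endloop
endfacet
facet normal 0.552 0.796 -0.247
outer loop
vertex -3.278 -1.671 0.136
vertex -3.439 -1.446 0.502
vertex -2.162 -2.119 1.187
endloop
endfacet
facet normal -0.902 0.053 -0.429
outer loop
vertex -3.439 -1.446 0.502
vertex -3.498 -2.041 0.553
vertex -3.635 -1.571 0.899
endloop
endfacet
facet normal 0.250 0.882 0.401
outer loop
vertex -3.439 -1.446 0.502
vertex -3.635 -1.571 0.899
vertex -2.162 -2.119 1.187
endloop
endfacet
facet normal -0.902 0.052 -0.428
outer loop
vertex -3.635 -1.571 0.899
vertex -3.498 -2.041 0.553
vertex -3.75 -1.971 1.093
endloop
endfacet
facet normal -0.012 0.439 0.898
outer loop
vertex -3.635 -1.571 0.899
vertex -3.75 -1.971 1.093
vertex -2.162 -2.119 1.187
endloop
endfacet
facet normal -0.902 0.051 -0.428
outer loop
vertex -3.75 -1.971 1.093
vertex -3.498 -2.041 0.553
vertex -3.717 -2.412 0.971
endloop
endfacet
facet normal -0.082 -0.271 0.959
outer loop
vertex -3.75 -1.971 1.093
vertex -3.717 -2.412 0.971
vertex -2.162 -2.119 1.187
endloop
endfacet
facet normal -0.903 0.051 -0.427
outer loop
vertex -3.717 -2.412 0.971
vertex -3.498 -2.041 0.553
vertex -3.556 -2.636 0.604
endloop
endfacet
facet normal 0.082 -0.834 0.545
outer loop
vertex -3.717 -2.412 0.971
vertex -3.556 -2.636 0.604
vertex -2.162 -2.119 1.187
endloop
endfacet
facet normal -0.903 0.051 -0.427
outer loop
vertex -3.556 -2.636 0.604
vertex -3.498 -2.041 0.553
vertex -3.361 -2.512 0.207
endloop
endfacet
facet normal 0.382 -0.919 -0.099
outer loop
vertex -3.556 -2.636 0.604
vertex -3.361 -2.512 0.207
vertex -2.162 -2.119 1.187
endloop
endfacet
facet normal -0.902 0.052 -0.428
outer loop
vertex -3.361 -2.512 0.207
vertex -3.498 -2.041 0.553
vertex -3.246 -2.112 0.013
endloop
endfacet
facet normal 0.645 -0.476 -0.598
outer loop
vertex -3.361 -2.512 0.207
vertex -3.246 -2.112 0.013
vertex -2.162 -2.119 1.187
endloop
endfacet
facet normal -0.902 0.054 -0.428
outer loop
vertex -3.246 -2.112 0.013
vertex -3.498 -2.041 0.553
vertex -3.278 -1.671 0.136
endloop
endfacet
facet normal 0.715 0.236 -0.659
outer loop
vertex -3.246 -2.112 0.013
vertex -3.278 -1.671 0.136
vertex -2.162 -2.119 1.187
endloop
endfacet
facet normal -0.708 0.694 -0.133
outer loop
vertex -1.111 2.297 4.536
vertex 0.095 3.23 2.978
vertex -1.953 1.185 3.216
endloop
endfacet
facet normal -0.554 -0.429 0.714
outer loop
vertex -0.855 0.11 3.422
vertex -1.111 2.297 4.536
vertex -1.953 1.185 3.216
endloop
endfacet
facet normal -0.708 0.694 -0.133
outer loop
vertex -1.953 1.185 3.216
vertex 0.095 3.23 2.978
vertex -0.747 2.118 1.659
endloop
endfacet
facet normal -0.439 -0.580 -0.687
outer loop
vertex -0.747 2.118 1.659
vertex -0.855 0.11 3.422
vertex -1.953 1.185 3.216
endloop
endfacet
facet normal 0.439 0.580 0.687
outer loop
vertex -1.111 2.297 4.536
vertex 1.193 2.155 3.184
vertex 0.095 3.23 2.978
endloop
endfacet
facet normal -0.553 -0.429 0.714
outer loop
vertex -0.013 1.222 4.741
vertex -1.111 2.297 4.536
vertex -0.855 0.11 3.422
endloop
endfacet
facet normal 0.439 0.579 0.687
outer loop
vertex -0.013 1.222 4.741
vertex 1.193 2.155 3.184
vertex -1.111 2.297 4.536
endloop
endfacet
facet normal 0.553 0.428 -0.714
outer loop
vertex 0.095 3.23 2.978
vertex 1.193 2.155 3.184
vertex -0.747 2.118 1.659
endloop
endfacet
facet normal -0.439 -0.579 -0.687
outer loop
vertex 0.351 1.043 1.864
vertex -0.855 0.11 3.422
vertex -0.747 2.118 1.659
endloop
endfacet
facet normal 0.553 0.429 -0.714
outer loop
vertex -0.747 2.118 1.659
vertex 1.193 2.155 3.184
vertex 0.351 1.043 1.864
endloop
endfacet
facet normal 0.708 -0.694 0.133
outer loop
vertex 0.351 1.043 1.864
vertex -0.013 1.222 4.741
vertex -0.855 0.11 3.422
endloop
endfacet
facet normal 0.708 -0.694 0.133
outer loop
vertex 1.193 2.155 3.184
vertex -0.013 1.222 4.741
vertex 0.351 1.043 1.864
endloop
endfacet

endsolid


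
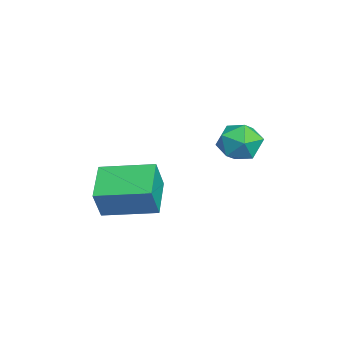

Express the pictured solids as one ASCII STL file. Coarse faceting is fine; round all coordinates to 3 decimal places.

solid 
facet normal -0.916 0.118 0.383
outer loop
vertex 0.506 -1.205 -1.405
vertex 0.916 0.922 -1.082
vertex 0.002 -0.912 -2.7
endloop
endfacet
facet normal -0.187 -0.971 -0.147
outer loop
vertex 1.624 -1.122 -3.378
vertex 0.506 -1.205 -1.405
vertex 0.002 -0.912 -2.7
endloop
endfacet
facet normal -0.916 0.119 0.383
outer loop
vertex 0.002 -0.912 -2.7
vertex 0.916 0.922 -1.082
vertex 0.413 1.215 -2.377
endloop
endfacet
facet normal -0.354 0.207 -0.912
outer loop
vertex 0.413 1.215 -2.377
vertex 1.624 -1.122 -3.378
vertex 0.002 -0.912 -2.7
endloop
endfacet
facet normal 0.354 -0.207 0.912
outer loop
vertex 0.506 -1.205 -1.405
vertex 2.538 0.712 -1.76
vertex 0.916 0.922 -1.082
endloop
endfacet
facet normal -0.187 -0.971 -0.147
outer loop
vertex 2.127 -1.415 -2.083
vertex 0.506 -1.205 -1.405
vertex 1.624 -1.122 -3.378
endloop
endfacet
facet normal 0.355 -0.207 0.912
outer loop
vertex 2.127 -1.415 -2.083
vertex 2.538 0.712 -1.76
vertex 0.506 -1.205 -1.405
endloop
endfacet
facet normal 0.187 0.971 0.147
outer loop
vertex 0.916 0.922 -1.082
vertex 2.538 0.712 -1.76
vertex 0.413 1.215 -2.377
endloop
endfacet
facet normal -0.355 0.207 -0.912
outer loop
vertex 2.034 1.005 -3.055
vertex 1.624 -1.122 -3.378
vertex 0.413 1.215 -2.377
endloop
endfacet
facet normal 0.187 0.971 0.147
outer loop
vertex 0.413 1.215 -2.377
vertex 2.538 0.712 -1.76
vertex 2.034 1.005 -3.055
endloop
endfacet
facet normal 0.916 -0.118 -0.383
outer loop
vertex 2.034 1.005 -3.055
vertex 2.127 -1.415 -2.083
vertex 1.624 -1.122 -3.378
endloop
endfacet
facet normal 0.916 -0.119 -0.383
outer loop
vertex 2.538 0.712 -1.76
vertex 2.127 -1.415 -2.083
vertex 2.034 1.005 -3.055
endloop
endfacet
facet normal -0.964 -0.005 0.267
outer loop
vertex 2.588 3.706 0.924
vertex 2.828 3.391 1.783
vertex 2.777 4.321 1.618
endloop
endfacet
facet normal -0.837 0.502 -0.217
outer loop
vertex 2.588 3.706 0.924
vertex 2.777 4.321 1.618
vertex 3.1 4.481 0.742
endloop
endfacet
facet normal -0.570 0.189 -0.800
outer loop
vertex 2.588 3.706 0.924
vertex 3.1 4.481 0.742
vertex 3.351 3.649 0.367
endloop
endfacet
facet normal -0.531 -0.512 -0.675
outer loop
vertex 2.588 3.706 0.924
vertex 3.351 3.649 0.367
vertex 3.183 2.975 1.01
endloop
endfacet
facet normal -0.775 -0.632 -0.015
outer loop
vertex 2.588 3.706 0.924
vertex 3.183 2.975 1.01
vertex 2.828 3.391 1.783
endloop
endfacet
facet normal -0.339 0.940 0.047
outer loop
vertex 3.1 4.481 0.742
vertex 2.777 4.321 1.618
vertex 3.657 4.645 1.49
endloop
endfacet
facet normal -0.543 0.118 0.831
outer loop
vertex 2.777 4.321 1.618
vertex 2.828 3.391 1.783
vertex 3.489 3.971 2.133
endloop
endfacet
facet normal -0.238 -0.897 0.373
outer loop
vertex 2.828 3.391 1.783
vertex 3.183 2.975 1.01
vertex 3.74 3.139 1.758
endloop
endfacet
facet normal 0.157 -0.702 -0.695
outer loop
vertex 3.183 2.975 1.01
vertex 3.351 3.649 0.367
vertex 4.063 3.299 0.882
endloop
endfacet
facet normal 0.095 0.433 -0.897
outer loop
vertex 3.351 3.649 0.367
vertex 3.1 4.481 0.742
vertex 4.012 4.229 0.717
endloop
endfacet
facet normal 0.531 0.512 0.675
outer loop
vertex 4.252 3.914 1.576
vertex 3.657 4.645 1.49
vertex 3.489 3.971 2.133
endloop
endfacet
facet normal 0.570 -0.189 0.800
outer loop
vertex 4.252 3.914 1.576
vertex 3.489 3.971 2.133
vertex 3.74 3.139 1.758
endloop
endfacet
facet normal 0.837 -0.502 0.217
outer loop
vertex 4.252 3.914 1.576
vertex 3.74 3.139 1.758
vertex 4.063 3.299 0.882
endloop
endfacet
facet normal 0.964 0.005 -0.267
outer loop
vertex 4.252 3.914 1.576
vertex 4.063 3.299 0.882
vertex 4.012 4.229 0.717
endloop
endfacet
facet normal 0.775 0.632 0.015
outer loop
vertex 4.252 3.914 1.576
vertex 4.012 4.229 0.717
vertex 3.657 4.645 1.49
endloop
endfacet
facet normal -0.157 0.702 0.695
outer loop
vertex 3.489 3.971 2.133
vertex 3.657 4.645 1.49
vertex 2.777 4.321 1.618
endloop
endfacet
facet normal -0.095 -0.433 0.897
outer loop
vertex 3.74 3.139 1.758
vertex 3.489 3.971 2.133
vertex 2.828 3.391 1.783
endloop
endfacet
facet normal 0.339 -0.940 -0.047
outer loop
vertex 4.063 3.299 0.882
vertex 3.74 3.139 1.758
vertex 3.183 2.975 1.01
endloop
endfacet
facet normal 0.543 -0.118 -0.831
outer loop
vertex 4.012 4.229 0.717
vertex 4.063 3.299 0.882
vertex 3.351 3.649 0.367
endloop
endfacet
facet normal 0.238 0.897 -0.373
outer loop
vertex 3.657 4.645 1.49
vertex 4.012 4.229 0.717
vertex 3.1 4.481 0.742
endloop
endfacet

endsolid


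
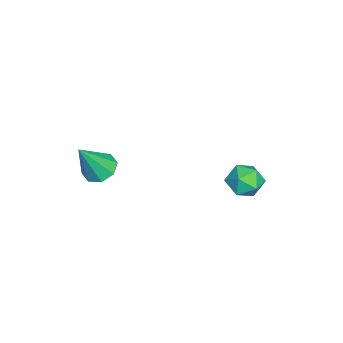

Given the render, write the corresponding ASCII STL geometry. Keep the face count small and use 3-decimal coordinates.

solid 
facet normal -0.377 0.330 -0.865
outer loop
vertex 1.294 -2.159 1.332
vertex 0.881 -2.828 1.257
vertex 0.746 -2.122 1.585
endloop
endfacet
facet normal 0.311 0.766 0.562
outer loop
vertex 1.294 -2.159 1.332
vertex 0.746 -2.122 1.585
vertex 1.619 -3.472 2.943
endloop
endfacet
facet normal -0.378 0.330 -0.865
outer loop
vertex 0.746 -2.122 1.585
vertex 0.881 -2.828 1.257
vertex 0.278 -2.499 1.646
endloop
endfacet
facet normal -0.342 0.548 0.764
outer loop
vertex 0.746 -2.122 1.585
vertex 0.278 -2.499 1.646
vertex 1.619 -3.472 2.943
endloop
endfacet
facet normal -0.378 0.330 -0.865
outer loop
vertex 0.278 -2.499 1.646
vertex 0.881 -2.828 1.257
vertex 0.163 -3.069 1.479
endloop
endfacet
facet normal -0.716 -0.059 0.696
outer loop
vertex 0.278 -2.499 1.646
vertex 0.163 -3.069 1.479
vertex 1.619 -3.472 2.943
endloop
endfacet
facet normal -0.378 0.330 -0.865
outer loop
vertex 0.163 -3.069 1.479
vertex 0.881 -2.828 1.257
vertex 0.468 -3.497 1.182
endloop
endfacet
facet normal -0.594 -0.699 0.398
outer loop
vertex 0.163 -3.069 1.479
vertex 0.468 -3.497 1.182
vertex 1.619 -3.472 2.943
endloop
endfacet
facet normal -0.378 0.331 -0.865
outer loop
vertex 0.468 -3.497 1.182
vertex 0.881 -2.828 1.257
vertex 1.016 -3.534 0.928
endloop
endfacet
facet normal -0.047 -0.998 0.045
outer loop
vertex 0.468 -3.497 1.182
vertex 1.016 -3.534 0.928
vertex 1.619 -3.472 2.943
endloop
endfacet
facet normal -0.378 0.331 -0.865
outer loop
vertex 1.016 -3.534 0.928
vertex 0.881 -2.828 1.257
vertex 1.485 -3.157 0.867
endloop
endfacet
facet normal 0.606 -0.780 -0.157
outer loop
vertex 1.016 -3.534 0.928
vertex 1.485 -3.157 0.867
vertex 1.619 -3.472 2.943
endloop
endfacet
facet normal -0.379 0.330 -0.865
outer loop
vertex 1.485 -3.157 0.867
vertex 0.881 -2.828 1.257
vertex 1.6 -2.587 1.034
endloop
endfacet
facet normal 0.981 -0.172 -0.089
outer loop
vertex 1.485 -3.157 0.867
vertex 1.6 -2.587 1.034
vertex 1.619 -3.472 2.943
endloop
endfacet
facet normal -0.379 0.331 -0.864
outer loop
vertex 1.6 -2.587 1.034
vertex 0.881 -2.828 1.257
vertex 1.294 -2.159 1.332
endloop
endfacet
facet normal 0.858 0.468 0.209
outer loop
vertex 1.6 -2.587 1.034
vertex 1.294 -2.159 1.332
vertex 1.619 -3.472 2.943
endloop
endfacet
facet normal -0.820 -0.376 0.431
outer loop
vertex -3.818 2.661 -1.843
vertex -3.66 1.847 -2.253
vertex -3.301 2.022 -1.418
endloop
endfacet
facet normal -0.528 0.131 0.839
outer loop
vertex -3.818 2.661 -1.843
vertex -3.301 2.022 -1.418
vertex -3.047 2.911 -1.397
endloop
endfacet
facet normal -0.503 0.733 0.458
outer loop
vertex -3.818 2.661 -1.843
vertex -3.047 2.911 -1.397
vertex -3.249 3.286 -2.219
endloop
endfacet
facet normal -0.780 0.598 -0.185
outer loop
vertex -3.818 2.661 -1.843
vertex -3.249 3.286 -2.219
vertex -3.628 2.628 -2.748
endloop
endfacet
facet normal -0.976 -0.088 -0.202
outer loop
vertex -3.818 2.661 -1.843
vertex -3.628 2.628 -2.748
vertex -3.66 1.847 -2.253
endloop
endfacet
facet normal 0.143 -0.064 0.988
outer loop
vertex -3.047 2.911 -1.397
vertex -3.301 2.022 -1.418
vertex -2.412 2.252 -1.532
endloop
endfacet
facet normal -0.330 -0.885 0.327
outer loop
vertex -3.301 2.022 -1.418
vertex -3.66 1.847 -2.253
vertex -2.791 1.594 -2.061
endloop
endfacet
facet normal -0.582 -0.418 -0.697
outer loop
vertex -3.66 1.847 -2.253
vertex -3.628 2.628 -2.748
vertex -2.993 1.969 -2.883
endloop
endfacet
facet normal -0.265 0.692 -0.671
outer loop
vertex -3.628 2.628 -2.748
vertex -3.249 3.286 -2.219
vertex -2.739 2.858 -2.862
endloop
endfacet
facet normal 0.183 0.911 0.370
outer loop
vertex -3.249 3.286 -2.219
vertex -3.047 2.911 -1.397
vertex -2.38 3.033 -2.027
endloop
endfacet
facet normal 0.780 -0.598 0.185
outer loop
vertex -2.222 2.219 -2.437
vertex -2.412 2.252 -1.532
vertex -2.791 1.594 -2.061
endloop
endfacet
facet normal 0.503 -0.733 -0.458
outer loop
vertex -2.222 2.219 -2.437
vertex -2.791 1.594 -2.061
vertex -2.993 1.969 -2.883
endloop
endfacet
facet normal 0.528 -0.131 -0.839
outer loop
vertex -2.222 2.219 -2.437
vertex -2.993 1.969 -2.883
vertex -2.739 2.858 -2.862
endloop
endfacet
facet normal 0.820 0.376 -0.431
outer loop
vertex -2.222 2.219 -2.437
vertex -2.739 2.858 -2.862
vertex -2.38 3.033 -2.027
endloop
endfacet
facet normal 0.976 0.088 0.202
outer loop
vertex -2.222 2.219 -2.437
vertex -2.38 3.033 -2.027
vertex -2.412 2.252 -1.532
endloop
endfacet
facet normal 0.265 -0.692 0.671
outer loop
vertex -2.791 1.594 -2.061
vertex -2.412 2.252 -1.532
vertex -3.301 2.022 -1.418
endloop
endfacet
facet normal -0.183 -0.911 -0.370
outer loop
vertex -2.993 1.969 -2.883
vertex -2.791 1.594 -2.061
vertex -3.66 1.847 -2.253
endloop
endfacet
facet normal -0.143 0.064 -0.988
outer loop
vertex -2.739 2.858 -2.862
vertex -2.993 1.969 -2.883
vertex -3.628 2.628 -2.748
endloop
endfacet
facet normal 0.330 0.885 -0.327
outer loop
vertex -2.38 3.033 -2.027
vertex -2.739 2.858 -2.862
vertex -3.249 3.286 -2.219
endloop
endfacet
facet normal 0.582 0.418 0.697
outer loop
vertex -2.412 2.252 -1.532
vertex -2.38 3.033 -2.027
vertex -3.047 2.911 -1.397
endloop
endfacet

endsolid


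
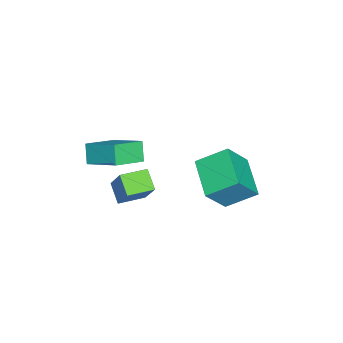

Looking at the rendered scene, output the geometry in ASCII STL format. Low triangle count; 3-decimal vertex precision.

solid 
facet normal -0.832 -0.440 0.338
outer loop
vertex -3.994 0.895 -0.916
vertex -4.355 2.242 -0.052
vertex -4.916 1.553 -2.328
endloop
endfacet
facet normal 0.221 -0.821 -0.527
outer loop
vertex -3.245 2.438 -3.008
vertex -3.994 0.895 -0.916
vertex -4.916 1.553 -2.328
endloop
endfacet
facet normal -0.831 -0.441 0.338
outer loop
vertex -4.916 1.553 -2.328
vertex -4.355 2.242 -0.052
vertex -5.278 2.899 -1.464
endloop
endfacet
facet normal -0.510 0.363 -0.780
outer loop
vertex -5.278 2.899 -1.464
vertex -3.245 2.438 -3.008
vertex -4.916 1.553 -2.328
endloop
endfacet
facet normal 0.510 -0.363 0.780
outer loop
vertex -3.994 0.895 -0.916
vertex -2.684 3.127 -0.732
vertex -4.355 2.242 -0.052
endloop
endfacet
facet normal 0.221 -0.821 -0.526
outer loop
vertex -2.322 1.781 -1.596
vertex -3.994 0.895 -0.916
vertex -3.245 2.438 -3.008
endloop
endfacet
facet normal 0.510 -0.363 0.780
outer loop
vertex -2.322 1.781 -1.596
vertex -2.684 3.127 -0.732
vertex -3.994 0.895 -0.916
endloop
endfacet
facet normal -0.221 0.821 0.526
outer loop
vertex -4.355 2.242 -0.052
vertex -2.684 3.127 -0.732
vertex -5.278 2.899 -1.464
endloop
endfacet
facet normal -0.510 0.364 -0.780
outer loop
vertex -3.606 3.785 -2.144
vertex -3.245 2.438 -3.008
vertex -5.278 2.899 -1.464
endloop
endfacet
facet normal -0.221 0.821 0.527
outer loop
vertex -5.278 2.899 -1.464
vertex -2.684 3.127 -0.732
vertex -3.606 3.785 -2.144
endloop
endfacet
facet normal 0.832 0.440 -0.339
outer loop
vertex -3.606 3.785 -2.144
vertex -2.322 1.781 -1.596
vertex -3.245 2.438 -3.008
endloop
endfacet
facet normal 0.832 0.441 -0.338
outer loop
vertex -2.684 3.127 -0.732
vertex -2.322 1.781 -1.596
vertex -3.606 3.785 -2.144
endloop
endfacet
facet normal -0.760 0.538 -0.365
outer loop
vertex -0.829 -1.719 2.595
vertex -0.209 -0.316 3.373
vertex -0.299 -1.511 1.797
endloop
endfacet
facet normal -0.361 -0.816 -0.452
outer loop
vertex 0.849 -2.324 2.347
vertex -0.829 -1.719 2.595
vertex -0.299 -1.511 1.797
endloop
endfacet
facet normal -0.760 0.538 -0.365
outer loop
vertex -0.299 -1.511 1.797
vertex -0.209 -0.316 3.373
vertex 0.321 -0.108 2.575
endloop
endfacet
facet normal 0.541 0.213 -0.814
outer loop
vertex 0.321 -0.108 2.575
vertex 0.849 -2.324 2.347
vertex -0.299 -1.511 1.797
endloop
endfacet
facet normal -0.541 -0.213 0.814
outer loop
vertex -0.829 -1.719 2.595
vertex 0.939 -1.129 3.923
vertex -0.209 -0.316 3.373
endloop
endfacet
facet normal -0.361 -0.816 -0.452
outer loop
vertex 0.319 -2.532 3.145
vertex -0.829 -1.719 2.595
vertex 0.849 -2.324 2.347
endloop
endfacet
facet normal -0.541 -0.213 0.814
outer loop
vertex 0.319 -2.532 3.145
vertex 0.939 -1.129 3.923
vertex -0.829 -1.719 2.595
endloop
endfacet
facet normal 0.361 0.816 0.452
outer loop
vertex -0.209 -0.316 3.373
vertex 0.939 -1.129 3.923
vertex 0.321 -0.108 2.575
endloop
endfacet
facet normal 0.541 0.213 -0.814
outer loop
vertex 1.469 -0.921 3.125
vertex 0.849 -2.324 2.347
vertex 0.321 -0.108 2.575
endloop
endfacet
facet normal 0.361 0.816 0.452
outer loop
vertex 0.321 -0.108 2.575
vertex 0.939 -1.129 3.923
vertex 1.469 -0.921 3.125
endloop
endfacet
facet normal 0.760 -0.538 0.365
outer loop
vertex 1.469 -0.921 3.125
vertex 0.319 -2.532 3.145
vertex 0.849 -2.324 2.347
endloop
endfacet
facet normal 0.760 -0.538 0.365
outer loop
vertex 0.939 -1.129 3.923
vertex 0.319 -2.532 3.145
vertex 1.469 -0.921 3.125
endloop
endfacet
facet normal -0.468 -0.371 -0.802
outer loop
vertex -1.238 -2.01 -0.672
vertex -1.971 -1.048 -0.689
vertex -0.556 -1.502 -1.304
endloop
endfacet
facet normal 0.606 -0.796 0.014
outer loop
vertex 0.291 -0.832 0.149
vertex -1.238 -2.01 -0.672
vertex -0.556 -1.502 -1.304
endloop
endfacet
facet normal -0.468 -0.370 -0.803
outer loop
vertex -0.556 -1.502 -1.304
vertex -1.971 -1.048 -0.689
vertex -1.288 -0.539 -1.321
endloop
endfacet
facet normal 0.644 0.479 -0.596
outer loop
vertex -1.288 -0.539 -1.321
vertex 0.291 -0.832 0.149
vertex -0.556 -1.502 -1.304
endloop
endfacet
facet normal -0.644 -0.480 0.596
outer loop
vertex -1.238 -2.01 -0.672
vertex -1.124 -0.378 0.764
vertex -1.971 -1.048 -0.689
endloop
endfacet
facet normal 0.606 -0.796 0.014
outer loop
vertex -0.392 -1.341 0.781
vertex -1.238 -2.01 -0.672
vertex 0.291 -0.832 0.149
endloop
endfacet
facet normal -0.644 -0.479 0.596
outer loop
vertex -0.392 -1.341 0.781
vertex -1.124 -0.378 0.764
vertex -1.238 -2.01 -0.672
endloop
endfacet
facet normal -0.606 0.796 -0.014
outer loop
vertex -1.971 -1.048 -0.689
vertex -1.124 -0.378 0.764
vertex -1.288 -0.539 -1.321
endloop
endfacet
facet normal 0.644 0.480 -0.596
outer loop
vertex -0.442 0.13 0.132
vertex 0.291 -0.832 0.149
vertex -1.288 -0.539 -1.321
endloop
endfacet
facet normal -0.606 0.796 -0.014
outer loop
vertex -1.288 -0.539 -1.321
vertex -1.124 -0.378 0.764
vertex -0.442 0.13 0.132
endloop
endfacet
facet normal 0.467 0.370 0.803
outer loop
vertex -0.442 0.13 0.132
vertex -0.392 -1.341 0.781
vertex 0.291 -0.832 0.149
endloop
endfacet
facet normal 0.468 0.370 0.803
outer loop
vertex -1.124 -0.378 0.764
vertex -0.392 -1.341 0.781
vertex -0.442 0.13 0.132
endloop
endfacet

endsolid


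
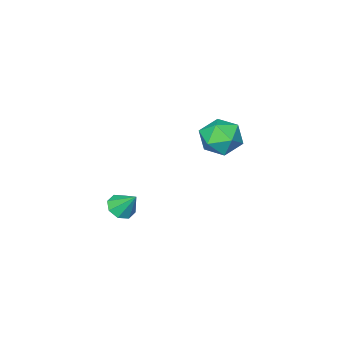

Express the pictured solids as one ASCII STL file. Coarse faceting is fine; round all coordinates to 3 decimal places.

solid 
facet normal 0.108 -0.632 -0.768
outer loop
vertex 3.882 1.903 -0.866
vertex 3.368 2.318 -1.28
vertex 4.142 2.335 -1.185
endloop
endfacet
facet normal 0.754 0.031 0.656
outer loop
vertex 3.882 1.903 -0.866
vertex 4.142 2.335 -1.185
vertex 3.212 3.242 -0.16
endloop
endfacet
facet normal 0.108 -0.632 -0.767
outer loop
vertex 4.142 2.335 -1.185
vertex 3.368 2.318 -1.28
vertex 3.949 2.757 -1.56
endloop
endfacet
facet normal 0.796 0.563 0.224
outer loop
vertex 4.142 2.335 -1.185
vertex 3.949 2.757 -1.56
vertex 3.212 3.242 -0.16
endloop
endfacet
facet normal 0.107 -0.632 -0.768
outer loop
vertex 3.949 2.757 -1.56
vertex 3.368 2.318 -1.28
vertex 3.416 2.923 -1.771
endloop
endfacet
facet normal 0.345 0.928 -0.140
outer loop
vertex 3.949 2.757 -1.56
vertex 3.416 2.923 -1.771
vertex 3.212 3.242 -0.16
endloop
endfacet
facet normal 0.107 -0.632 -0.768
outer loop
vertex 3.416 2.923 -1.771
vertex 3.368 2.318 -1.28
vertex 2.855 2.734 -1.694
endloop
endfacet
facet normal -0.339 0.914 -0.224
outer loop
vertex 3.416 2.923 -1.771
vertex 2.855 2.734 -1.694
vertex 3.212 3.242 -0.16
endloop
endfacet
facet normal 0.107 -0.632 -0.768
outer loop
vertex 2.855 2.734 -1.694
vertex 3.368 2.318 -1.28
vertex 2.594 2.302 -1.375
endloop
endfacet
facet normal -0.848 0.529 0.022
outer loop
vertex 2.855 2.734 -1.694
vertex 2.594 2.302 -1.375
vertex 3.212 3.242 -0.16
endloop
endfacet
facet normal 0.107 -0.632 -0.767
outer loop
vertex 2.594 2.302 -1.375
vertex 3.368 2.318 -1.28
vertex 2.788 1.88 -1.0
endloop
endfacet
facet normal -0.890 -0.004 0.456
outer loop
vertex 2.594 2.302 -1.375
vertex 2.788 1.88 -1.0
vertex 3.212 3.242 -0.16
endloop
endfacet
facet normal 0.107 -0.632 -0.767
outer loop
vertex 2.788 1.88 -1.0
vertex 3.368 2.318 -1.28
vertex 3.321 1.714 -0.789
endloop
endfacet
facet normal -0.439 -0.369 0.819
outer loop
vertex 2.788 1.88 -1.0
vertex 3.321 1.714 -0.789
vertex 3.212 3.242 -0.16
endloop
endfacet
facet normal 0.108 -0.632 -0.767
outer loop
vertex 3.321 1.714 -0.789
vertex 3.368 2.318 -1.28
vertex 3.882 1.903 -0.866
endloop
endfacet
facet normal 0.243 -0.354 0.903
outer loop
vertex 3.321 1.714 -0.789
vertex 3.882 1.903 -0.866
vertex 3.212 3.242 -0.16
endloop
endfacet
facet normal -0.660 -0.745 0.100
outer loop
vertex -3.877 2.268 0.953
vertex -3.015 1.467 0.673
vertex -3.196 1.782 1.827
endloop
endfacet
facet normal -0.824 -0.200 0.531
outer loop
vertex -3.877 2.268 0.953
vertex -3.196 1.782 1.827
vertex -3.465 2.961 1.854
endloop
endfacet
facet normal -0.916 0.381 0.126
outer loop
vertex -3.877 2.268 0.953
vertex -3.465 2.961 1.854
vertex -3.45 3.374 0.718
endloop
endfacet
facet normal -0.809 0.194 -0.555
outer loop
vertex -3.877 2.268 0.953
vertex -3.45 3.374 0.718
vertex -3.171 2.451 -0.012
endloop
endfacet
facet normal -0.651 -0.501 -0.571
outer loop
vertex -3.877 2.268 0.953
vertex -3.171 2.451 -0.012
vertex -3.015 1.467 0.673
endloop
endfacet
facet normal -0.267 -0.083 0.960
outer loop
vertex -3.465 2.961 1.854
vertex -3.196 1.782 1.827
vertex -2.349 2.589 2.132
endloop
endfacet
facet normal 0.000 -0.965 0.263
outer loop
vertex -3.196 1.782 1.827
vertex -3.015 1.467 0.673
vertex -2.07 1.666 1.402
endloop
endfacet
facet normal 0.015 -0.570 -0.822
outer loop
vertex -3.015 1.467 0.673
vertex -3.171 2.451 -0.012
vertex -2.055 2.079 0.266
endloop
endfacet
facet normal -0.243 0.556 -0.795
outer loop
vertex -3.171 2.451 -0.012
vertex -3.45 3.374 0.718
vertex -2.324 3.258 0.293
endloop
endfacet
facet normal -0.416 0.856 0.306
outer loop
vertex -3.45 3.374 0.718
vertex -3.465 2.961 1.854
vertex -2.505 3.573 1.447
endloop
endfacet
facet normal 0.809 -0.194 0.555
outer loop
vertex -1.643 2.772 1.167
vertex -2.349 2.589 2.132
vertex -2.07 1.666 1.402
endloop
endfacet
facet normal 0.916 -0.381 -0.126
outer loop
vertex -1.643 2.772 1.167
vertex -2.07 1.666 1.402
vertex -2.055 2.079 0.266
endloop
endfacet
facet normal 0.824 0.200 -0.531
outer loop
vertex -1.643 2.772 1.167
vertex -2.055 2.079 0.266
vertex -2.324 3.258 0.293
endloop
endfacet
facet normal 0.660 0.745 -0.100
outer loop
vertex -1.643 2.772 1.167
vertex -2.324 3.258 0.293
vertex -2.505 3.573 1.447
endloop
endfacet
facet normal 0.651 0.501 0.571
outer loop
vertex -1.643 2.772 1.167
vertex -2.505 3.573 1.447
vertex -2.349 2.589 2.132
endloop
endfacet
facet normal 0.243 -0.556 0.795
outer loop
vertex -2.07 1.666 1.402
vertex -2.349 2.589 2.132
vertex -3.196 1.782 1.827
endloop
endfacet
facet normal 0.416 -0.856 -0.306
outer loop
vertex -2.055 2.079 0.266
vertex -2.07 1.666 1.402
vertex -3.015 1.467 0.673
endloop
endfacet
facet normal 0.267 0.083 -0.960
outer loop
vertex -2.324 3.258 0.293
vertex -2.055 2.079 0.266
vertex -3.171 2.451 -0.012
endloop
endfacet
facet normal -0.000 0.965 -0.263
outer loop
vertex -2.505 3.573 1.447
vertex -2.324 3.258 0.293
vertex -3.45 3.374 0.718
endloop
endfacet
facet normal -0.015 0.570 0.822
outer loop
vertex -2.349 2.589 2.132
vertex -2.505 3.573 1.447
vertex -3.465 2.961 1.854
endloop
endfacet

endsolid


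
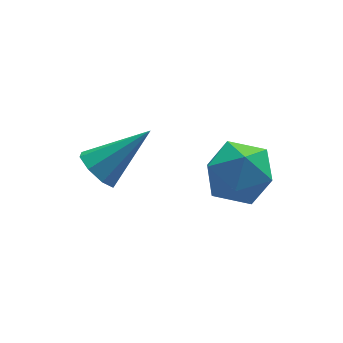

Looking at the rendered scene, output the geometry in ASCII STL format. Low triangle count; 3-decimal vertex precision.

solid 
facet normal -0.800 -0.053 -0.598
outer loop
vertex -3.672 -1.596 1.022
vertex -4.098 -1.42 1.576
vertex -3.743 -1.051 1.069
endloop
endfacet
facet normal 0.816 0.154 -0.557
outer loop
vertex -3.672 -1.596 1.022
vertex -3.743 -1.051 1.069
vertex -2.562 -1.32 2.724
endloop
endfacet
facet normal -0.800 -0.053 -0.598
outer loop
vertex -3.743 -1.051 1.069
vertex -4.098 -1.42 1.576
vertex -4.022 -0.723 1.413
endloop
endfacet
facet normal 0.567 0.775 -0.279
outer loop
vertex -3.743 -1.051 1.069
vertex -4.022 -0.723 1.413
vertex -2.562 -1.32 2.724
endloop
endfacet
facet normal -0.800 -0.053 -0.598
outer loop
vertex -4.022 -0.723 1.413
vertex -4.098 -1.42 1.576
vertex -4.345 -0.803 1.852
endloop
endfacet
facet normal 0.140 0.951 0.277
outer loop
vertex -4.022 -0.723 1.413
vertex -4.345 -0.803 1.852
vertex -2.562 -1.32 2.724
endloop
endfacet
facet normal -0.800 -0.053 -0.598
outer loop
vertex -4.345 -0.803 1.852
vertex -4.098 -1.42 1.576
vertex -4.523 -1.245 2.129
endloop
endfacet
facet normal -0.216 0.580 0.786
outer loop
vertex -4.345 -0.803 1.852
vertex -4.523 -1.245 2.129
vertex -2.562 -1.32 2.724
endloop
endfacet
facet normal -0.800 -0.053 -0.598
outer loop
vertex -4.523 -1.245 2.129
vertex -4.098 -1.42 1.576
vertex -4.452 -1.789 2.082
endloop
endfacet
facet normal -0.292 -0.120 0.949
outer loop
vertex -4.523 -1.245 2.129
vertex -4.452 -1.789 2.082
vertex -2.562 -1.32 2.724
endloop
endfacet
facet normal -0.800 -0.052 -0.597
outer loop
vertex -4.452 -1.789 2.082
vertex -4.098 -1.42 1.576
vertex -4.174 -2.118 1.738
endloop
endfacet
facet normal -0.045 -0.740 0.671
outer loop
vertex -4.452 -1.789 2.082
vertex -4.174 -2.118 1.738
vertex -2.562 -1.32 2.724
endloop
endfacet
facet normal -0.799 -0.052 -0.599
outer loop
vertex -4.174 -2.118 1.738
vertex -4.098 -1.42 1.576
vertex -3.85 -2.037 1.299
endloop
endfacet
facet normal 0.384 -0.916 0.114
outer loop
vertex -4.174 -2.118 1.738
vertex -3.85 -2.037 1.299
vertex -2.562 -1.32 2.724
endloop
endfacet
facet normal -0.800 -0.053 -0.598
outer loop
vertex -3.85 -2.037 1.299
vertex -4.098 -1.42 1.576
vertex -3.672 -1.596 1.022
endloop
endfacet
facet normal 0.740 -0.546 -0.394
outer loop
vertex -3.85 -2.037 1.299
vertex -3.672 -1.596 1.022
vertex -2.562 -1.32 2.724
endloop
endfacet
facet normal 0.326 0.268 0.907
outer loop
vertex -1.066 -3.152 3.512
vertex -0.966 -4.165 3.775
vertex -0.16 -3.654 3.334
endloop
endfacet
facet normal 0.502 0.758 0.418
outer loop
vertex -1.066 -3.152 3.512
vertex -0.16 -3.654 3.334
vertex -0.548 -2.998 2.61
endloop
endfacet
facet normal -0.100 0.989 0.111
outer loop
vertex -1.066 -3.152 3.512
vertex -0.548 -2.998 2.61
vertex -1.594 -3.103 2.604
endloop
endfacet
facet normal -0.647 0.642 0.411
outer loop
vertex -1.066 -3.152 3.512
vertex -1.594 -3.103 2.604
vertex -1.852 -3.824 3.324
endloop
endfacet
facet normal -0.384 0.196 0.902
outer loop
vertex -1.066 -3.152 3.512
vertex -1.852 -3.824 3.324
vertex -0.966 -4.165 3.775
endloop
endfacet
facet normal 0.896 0.437 -0.084
outer loop
vertex -0.548 -2.998 2.61
vertex -0.16 -3.654 3.334
vertex -0.128 -3.916 2.316
endloop
endfacet
facet normal 0.612 -0.355 0.707
outer loop
vertex -0.16 -3.654 3.334
vertex -0.966 -4.165 3.775
vertex -0.386 -4.637 3.036
endloop
endfacet
facet normal -0.537 -0.470 0.700
outer loop
vertex -0.966 -4.165 3.775
vertex -1.852 -3.824 3.324
vertex -1.432 -4.742 3.03
endloop
endfacet
facet normal -0.964 0.250 -0.095
outer loop
vertex -1.852 -3.824 3.324
vertex -1.594 -3.103 2.604
vertex -1.82 -4.086 2.306
endloop
endfacet
facet normal -0.078 0.811 -0.579
outer loop
vertex -1.594 -3.103 2.604
vertex -0.548 -2.998 2.61
vertex -1.014 -3.575 1.865
endloop
endfacet
facet normal 0.647 -0.642 -0.411
outer loop
vertex -0.914 -4.588 2.128
vertex -0.128 -3.916 2.316
vertex -0.386 -4.637 3.036
endloop
endfacet
facet normal 0.100 -0.989 -0.111
outer loop
vertex -0.914 -4.588 2.128
vertex -0.386 -4.637 3.036
vertex -1.432 -4.742 3.03
endloop
endfacet
facet normal -0.502 -0.758 -0.418
outer loop
vertex -0.914 -4.588 2.128
vertex -1.432 -4.742 3.03
vertex -1.82 -4.086 2.306
endloop
endfacet
facet normal -0.326 -0.268 -0.907
outer loop
vertex -0.914 -4.588 2.128
vertex -1.82 -4.086 2.306
vertex -1.014 -3.575 1.865
endloop
endfacet
facet normal 0.384 -0.196 -0.902
outer loop
vertex -0.914 -4.588 2.128
vertex -1.014 -3.575 1.865
vertex -0.128 -3.916 2.316
endloop
endfacet
facet normal 0.964 -0.250 0.095
outer loop
vertex -0.386 -4.637 3.036
vertex -0.128 -3.916 2.316
vertex -0.16 -3.654 3.334
endloop
endfacet
facet normal 0.078 -0.811 0.579
outer loop
vertex -1.432 -4.742 3.03
vertex -0.386 -4.637 3.036
vertex -0.966 -4.165 3.775
endloop
endfacet
facet normal -0.896 -0.437 0.084
outer loop
vertex -1.82 -4.086 2.306
vertex -1.432 -4.742 3.03
vertex -1.852 -3.824 3.324
endloop
endfacet
facet normal -0.612 0.355 -0.707
outer loop
vertex -1.014 -3.575 1.865
vertex -1.82 -4.086 2.306
vertex -1.594 -3.103 2.604
endloop
endfacet
facet normal 0.537 0.470 -0.700
outer loop
vertex -0.128 -3.916 2.316
vertex -1.014 -3.575 1.865
vertex -0.548 -2.998 2.61
endloop
endfacet

endsolid
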